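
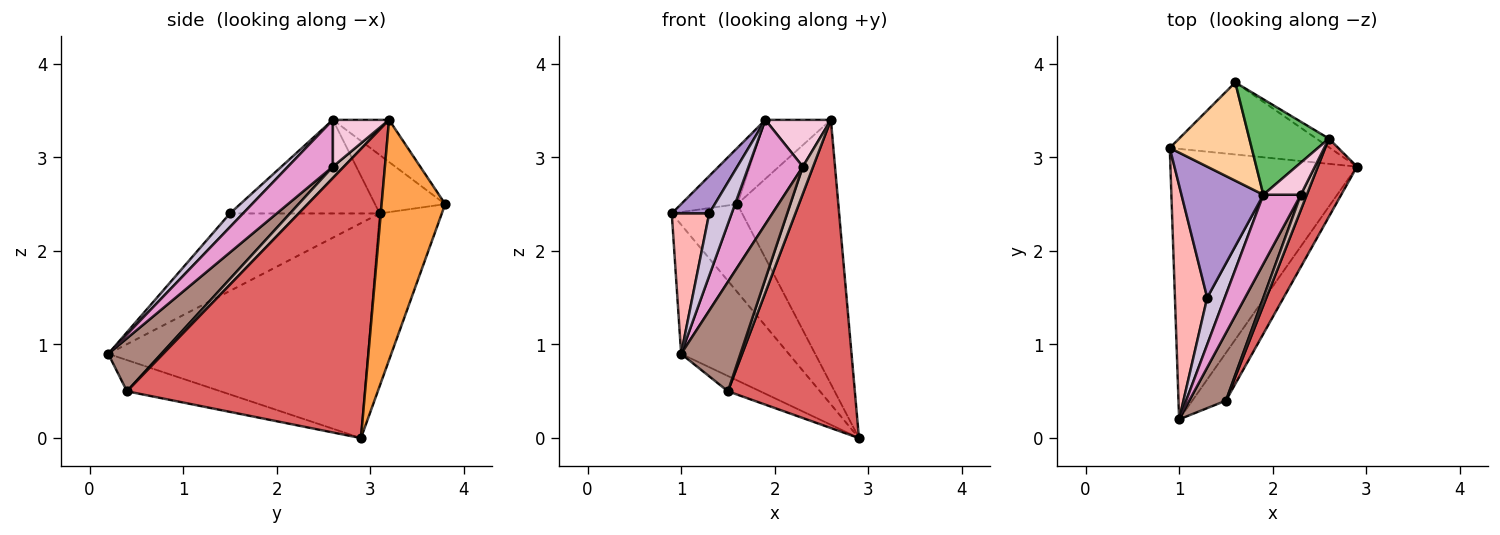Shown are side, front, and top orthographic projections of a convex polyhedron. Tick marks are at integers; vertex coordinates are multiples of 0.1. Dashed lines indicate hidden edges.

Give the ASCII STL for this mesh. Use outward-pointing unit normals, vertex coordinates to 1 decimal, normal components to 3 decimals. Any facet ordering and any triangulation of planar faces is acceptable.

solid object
 facet normal -0.721 0.299 -0.626
  outer loop
   vertex 1.0 0.2 0.9
   vertex 0.9 3.1 2.4
   vertex 2.9 2.9 0.0
  endloop
 endfacet
 facet normal -0.564 0.639 -0.523
  outer loop
   vertex 1.6 3.8 2.5
   vertex 2.9 2.9 0.0
   vertex 0.9 3.1 2.4
  endloop
 endfacet
 facet normal 0.532 0.846 -0.028
  outer loop
   vertex 1.6 3.8 2.5
   vertex 2.6 3.2 3.4
   vertex 2.9 2.9 0.0
  endloop
 endfacet
 facet normal -0.527 0.422 0.738
  outer loop
   vertex 1.9 2.6 3.4
   vertex 1.6 3.8 2.5
   vertex 0.9 3.1 2.4
  endloop
 endfacet
 facet normal -0.411 0.479 0.776
  outer loop
   vertex 1.9 2.6 3.4
   vertex 2.6 3.2 3.4
   vertex 1.6 3.8 2.5
  endloop
 endfacet
 facet normal -0.662 0.228 -0.714
  outer loop
   vertex 1.5 0.4 0.5
   vertex 1.0 0.2 0.9
   vertex 2.9 2.9 0.0
  endloop
 endfacet
 facet normal 0.876 -0.467 0.119
  outer loop
   vertex 1.5 0.4 0.5
   vertex 2.9 2.9 0.0
   vertex 2.6 3.2 3.4
  endloop
 endfacet
 facet normal -0.899 -0.225 0.375
  outer loop
   vertex 1.3 1.5 2.4
   vertex 0.9 3.1 2.4
   vertex 1.0 0.2 0.9
  endloop
 endfacet
 facet normal -0.740 -0.185 0.647
  outer loop
   vertex 1.3 1.5 2.4
   vertex 1.9 2.6 3.4
   vertex 0.9 3.1 2.4
  endloop
 endfacet
 facet normal 0.423 -0.725 0.544
  outer loop
   vertex 1.3 1.5 2.4
   vertex 1.0 0.2 0.9
   vertex 1.9 2.6 3.4
  endloop
 endfacet
 facet normal 0.606 -0.677 0.419
  outer loop
   vertex 2.3 2.6 2.9
   vertex 1.0 0.2 0.9
   vertex 1.5 0.4 0.5
  endloop
 endfacet
 facet normal 0.679 -0.639 0.360
  outer loop
   vertex 2.3 2.6 2.9
   vertex 1.5 0.4 0.5
   vertex 2.6 3.2 3.4
  endloop
 endfacet
 facet normal 0.568 -0.686 0.454
  outer loop
   vertex 2.3 2.6 2.9
   vertex 1.9 2.6 3.4
   vertex 1.0 0.2 0.9
  endloop
 endfacet
 facet normal 0.577 -0.673 0.462
  outer loop
   vertex 2.3 2.6 2.9
   vertex 2.6 3.2 3.4
   vertex 1.9 2.6 3.4
  endloop
 endfacet
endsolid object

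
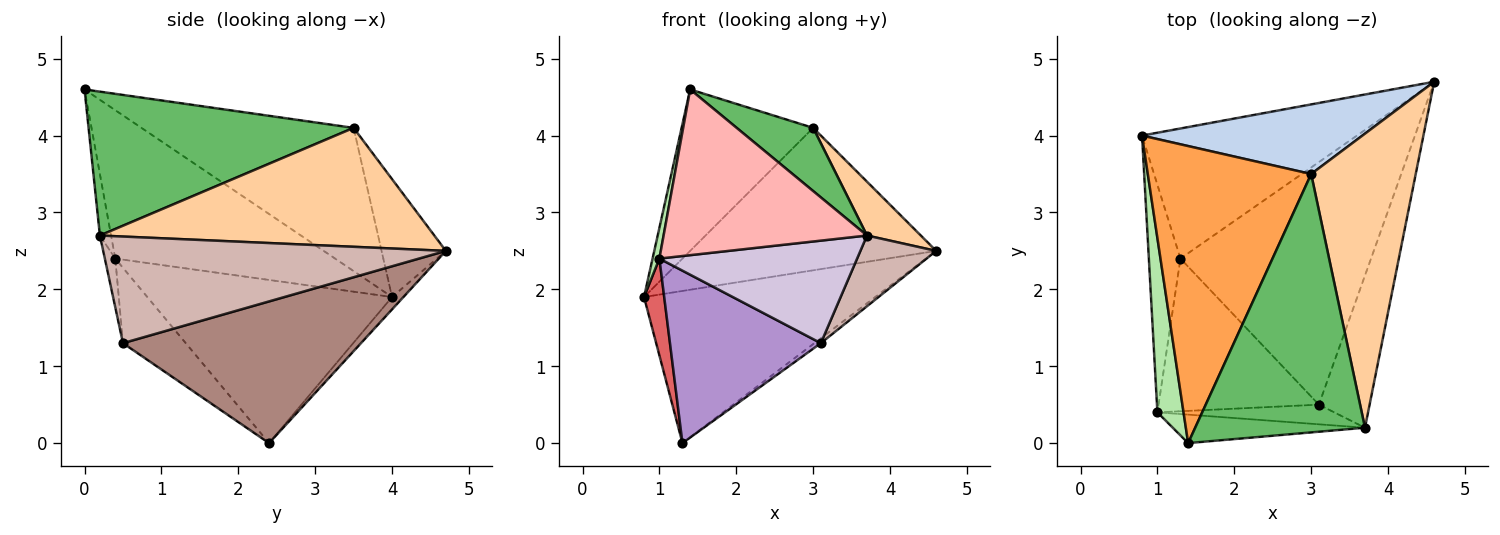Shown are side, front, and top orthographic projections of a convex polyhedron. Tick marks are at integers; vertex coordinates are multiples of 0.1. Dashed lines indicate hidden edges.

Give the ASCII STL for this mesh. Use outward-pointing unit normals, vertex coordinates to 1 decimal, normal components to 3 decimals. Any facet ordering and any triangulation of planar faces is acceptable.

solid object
 facet normal -0.037 0.760 -0.649
  outer loop
   vertex 1.3 2.4 0.0
   vertex 0.8 4.0 1.9
   vertex 4.6 4.7 2.5
  endloop
 endfacet
 facet normal -0.229 0.875 0.427
  outer loop
   vertex 3.0 3.5 4.1
   vertex 4.6 4.7 2.5
   vertex 0.8 4.0 1.9
  endloop
 endfacet
 facet normal -0.610 0.378 0.696
  outer loop
   vertex 3.0 3.5 4.1
   vertex 0.8 4.0 1.9
   vertex 1.4 0.0 4.6
  endloop
 endfacet
 facet normal 0.746 -0.120 0.656
  outer loop
   vertex 3.0 3.5 4.1
   vertex 3.7 0.2 2.7
   vertex 4.6 4.7 2.5
  endloop
 endfacet
 facet normal 0.636 -0.183 0.750
  outer loop
   vertex 3.0 3.5 4.1
   vertex 1.4 0.0 4.6
   vertex 3.7 0.2 2.7
  endloop
 endfacet
 facet normal -0.984 -0.031 0.173
  outer loop
   vertex 1.0 0.4 2.4
   vertex 1.4 0.0 4.6
   vertex 0.8 4.0 1.9
  endloop
 endfacet
 facet normal -0.979 -0.081 -0.190
  outer loop
   vertex 1.0 0.4 2.4
   vertex 0.8 4.0 1.9
   vertex 1.3 2.4 0.0
  endloop
 endfacet
 facet normal -0.054 -0.984 -0.169
  outer loop
   vertex 1.0 0.4 2.4
   vertex 3.7 0.2 2.7
   vertex 1.4 0.0 4.6
  endloop
 endfacet
 facet normal -0.297 -0.715 -0.633
  outer loop
   vertex 3.1 0.5 1.3
   vertex 1.0 0.4 2.4
   vertex 1.3 2.4 0.0
  endloop
 endfacet
 facet normal -0.052 -0.981 -0.188
  outer loop
   vertex 3.1 0.5 1.3
   vertex 3.7 0.2 2.7
   vertex 1.0 0.4 2.4
  endloop
 endfacet
 facet normal 0.597 0.016 -0.802
  outer loop
   vertex 3.1 0.5 1.3
   vertex 1.3 2.4 0.0
   vertex 4.6 4.7 2.5
  endloop
 endfacet
 facet normal 0.885 -0.196 -0.421
  outer loop
   vertex 3.1 0.5 1.3
   vertex 4.6 4.7 2.5
   vertex 3.7 0.2 2.7
  endloop
 endfacet
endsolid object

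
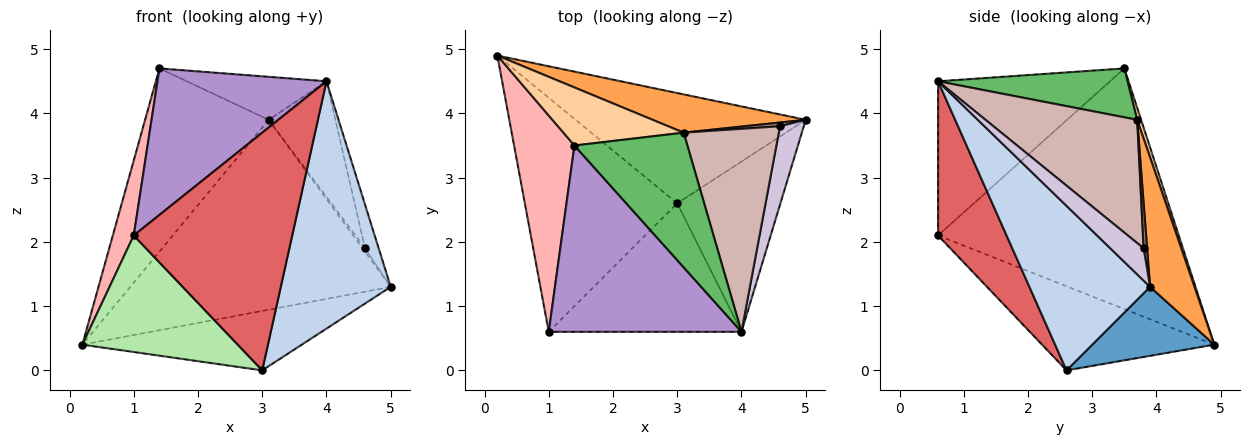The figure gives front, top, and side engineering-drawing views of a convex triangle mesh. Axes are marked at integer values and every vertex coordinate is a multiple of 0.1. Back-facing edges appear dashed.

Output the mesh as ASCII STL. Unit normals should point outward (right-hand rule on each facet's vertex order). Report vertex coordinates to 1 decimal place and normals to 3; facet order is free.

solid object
 facet normal 0.255 0.459 -0.851
  outer loop
   vertex 3.0 2.6 0.0
   vertex 0.2 4.9 0.4
   vertex 5.0 3.9 1.3
  endloop
 endfacet
 facet normal 0.671 -0.611 -0.421
  outer loop
   vertex 3.0 2.6 0.0
   vertex 5.0 3.9 1.3
   vertex 4.0 0.6 4.5
  endloop
 endfacet
 facet normal 0.165 0.967 0.195
  outer loop
   vertex 3.1 3.7 3.9
   vertex 5.0 3.9 1.3
   vertex 0.2 4.9 0.4
  endloop
 endfacet
 facet normal 0.030 0.953 0.302
  outer loop
   vertex 3.1 3.7 3.9
   vertex 0.2 4.9 0.4
   vertex 1.4 3.5 4.7
  endloop
 endfacet
 facet normal 0.381 0.281 0.881
  outer loop
   vertex 3.1 3.7 3.9
   vertex 1.4 3.5 4.7
   vertex 4.0 0.6 4.5
  endloop
 endfacet
 facet normal -0.443 -0.400 -0.803
  outer loop
   vertex 1.0 0.6 2.1
   vertex 0.2 4.9 0.4
   vertex 3.0 2.6 0.0
  endloop
 endfacet
 facet normal 0.356 -0.822 -0.444
  outer loop
   vertex 1.0 0.6 2.1
   vertex 3.0 2.6 0.0
   vertex 4.0 0.6 4.5
  endloop
 endfacet
 facet normal -0.967 -0.084 0.242
  outer loop
   vertex 1.0 0.6 2.1
   vertex 1.4 3.5 4.7
   vertex 0.2 4.9 0.4
  endloop
 endfacet
 facet normal -0.532 -0.523 0.665
  outer loop
   vertex 1.0 0.6 2.1
   vertex 4.0 0.6 4.5
   vertex 1.4 3.5 4.7
  endloop
 endfacet
 facet normal 0.765 0.313 0.562
  outer loop
   vertex 4.6 3.8 1.9
   vertex 4.0 0.6 4.5
   vertex 5.0 3.9 1.3
  endloop
 endfacet
 facet normal 0.686 0.490 0.539
  outer loop
   vertex 4.6 3.8 1.9
   vertex 5.0 3.9 1.3
   vertex 3.1 3.7 3.9
  endloop
 endfacet
 facet normal 0.748 0.329 0.577
  outer loop
   vertex 4.6 3.8 1.9
   vertex 3.1 3.7 3.9
   vertex 4.0 0.6 4.5
  endloop
 endfacet
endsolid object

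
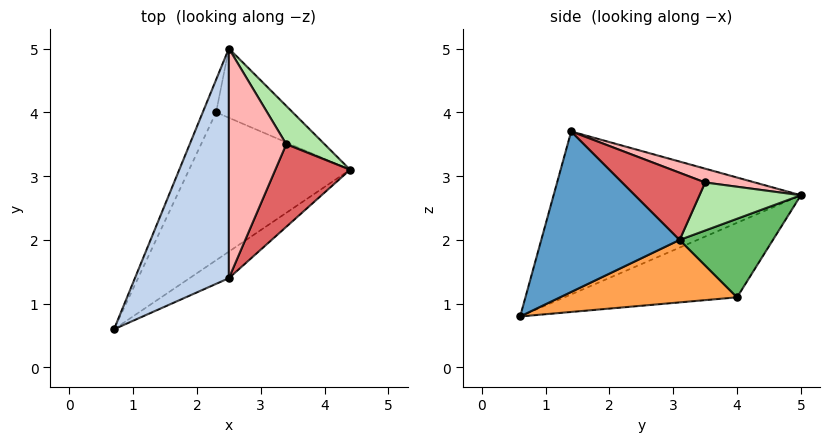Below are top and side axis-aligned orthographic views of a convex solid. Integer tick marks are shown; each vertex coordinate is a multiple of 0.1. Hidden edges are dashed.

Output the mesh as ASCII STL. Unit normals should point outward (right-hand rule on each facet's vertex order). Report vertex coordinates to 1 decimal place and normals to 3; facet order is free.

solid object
 facet normal 0.586 -0.798 -0.143
  outer loop
   vertex 2.5 1.4 3.7
   vertex 0.7 0.6 0.8
   vertex 4.4 3.1 2.0
  endloop
 endfacet
 facet normal -0.858 0.137 0.495
  outer loop
   vertex 2.5 1.4 3.7
   vertex 2.5 5.0 2.7
   vertex 0.7 0.6 0.8
  endloop
 endfacet
 facet normal 0.360 -0.088 -0.929
  outer loop
   vertex 2.3 4.0 1.1
   vertex 4.4 3.1 2.0
   vertex 0.7 0.6 0.8
  endloop
 endfacet
 facet normal -0.888 0.432 -0.159
  outer loop
   vertex 2.3 4.0 1.1
   vertex 0.7 0.6 0.8
   vertex 2.5 5.0 2.7
  endloop
 endfacet
 facet normal 0.513 0.697 -0.500
  outer loop
   vertex 2.3 4.0 1.1
   vertex 2.5 5.0 2.7
   vertex 4.4 3.1 2.0
  endloop
 endfacet
 facet normal 0.684 0.483 0.546
  outer loop
   vertex 3.4 3.5 2.9
   vertex 4.4 3.1 2.0
   vertex 2.5 5.0 2.7
  endloop
 endfacet
 facet normal 0.668 -0.003 0.744
  outer loop
   vertex 3.4 3.5 2.9
   vertex 2.5 1.4 3.7
   vertex 4.4 3.1 2.0
  endloop
 endfacet
 facet normal 0.226 0.261 0.939
  outer loop
   vertex 3.4 3.5 2.9
   vertex 2.5 5.0 2.7
   vertex 2.5 1.4 3.7
  endloop
 endfacet
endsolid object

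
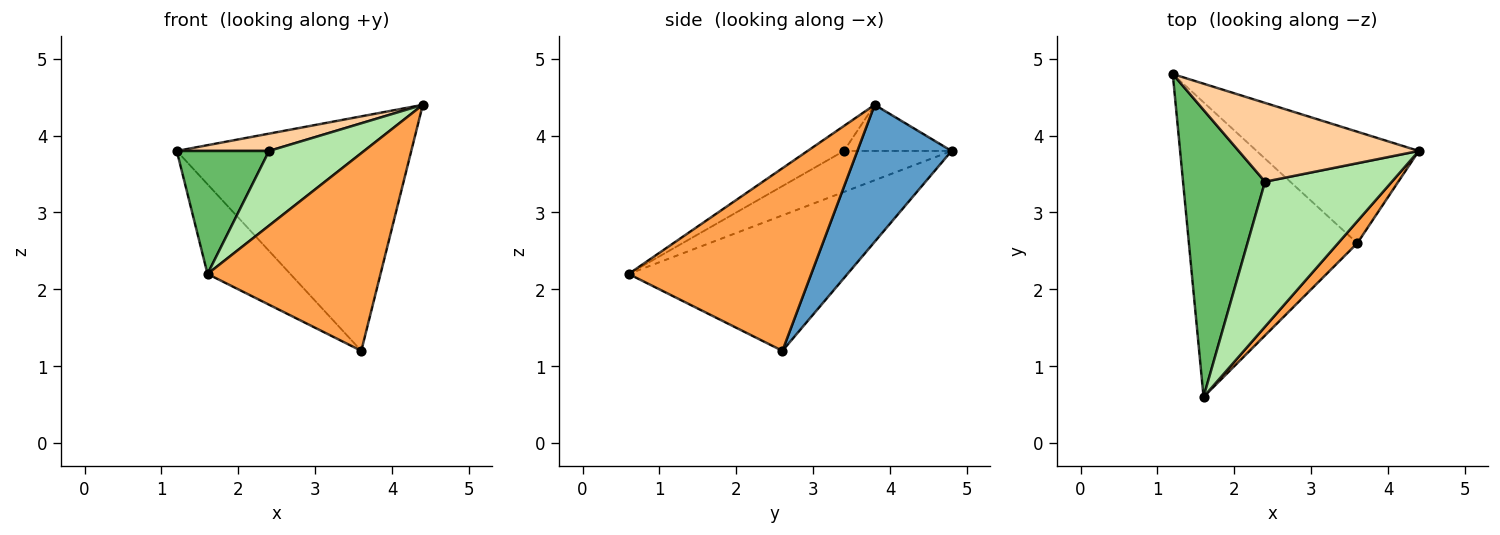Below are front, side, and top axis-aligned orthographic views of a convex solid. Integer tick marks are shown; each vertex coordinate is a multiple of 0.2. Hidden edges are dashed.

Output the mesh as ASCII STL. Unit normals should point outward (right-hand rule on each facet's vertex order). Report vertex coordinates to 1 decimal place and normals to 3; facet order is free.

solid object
 facet normal 0.341 0.849 -0.404
  outer loop
   vertex 3.6 2.6 1.2
   vertex 1.2 4.8 3.8
   vertex 4.4 3.8 4.4
  endloop
 endfacet
 facet normal -0.610 0.231 -0.758
  outer loop
   vertex 3.6 2.6 1.2
   vertex 1.6 0.6 2.2
   vertex 1.2 4.8 3.8
  endloop
 endfacet
 facet normal 0.724 -0.686 0.076
  outer loop
   vertex 3.6 2.6 1.2
   vertex 4.4 3.8 4.4
   vertex 1.6 0.6 2.2
  endloop
 endfacet
 facet normal -0.243 -0.208 0.948
  outer loop
   vertex 2.4 3.4 3.8
   vertex 4.4 3.8 4.4
   vertex 1.2 4.8 3.8
  endloop
 endfacet
 facet normal -0.418 -0.358 0.835
  outer loop
   vertex 2.4 3.4 3.8
   vertex 1.2 4.8 3.8
   vertex 1.6 0.6 2.2
  endloop
 endfacet
 facet normal -0.172 -0.451 0.876
  outer loop
   vertex 2.4 3.4 3.8
   vertex 1.6 0.6 2.2
   vertex 4.4 3.8 4.4
  endloop
 endfacet
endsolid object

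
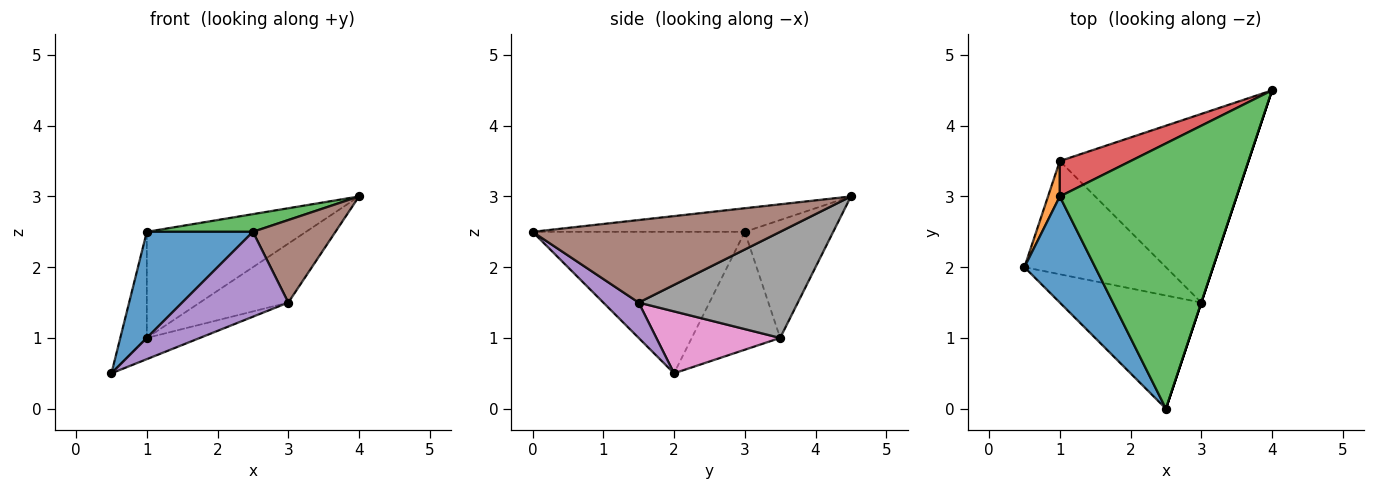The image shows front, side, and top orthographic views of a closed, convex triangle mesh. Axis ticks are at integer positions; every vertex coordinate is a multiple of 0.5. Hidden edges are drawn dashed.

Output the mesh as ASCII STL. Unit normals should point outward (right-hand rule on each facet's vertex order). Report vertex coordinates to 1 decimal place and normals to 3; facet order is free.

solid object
 facet normal -0.816 -0.408 0.408
  outer loop
   vertex 1.0 3.0 2.5
   vertex 0.5 2.0 0.5
   vertex 2.5 0.0 2.5
  endloop
 endfacet
 facet normal -0.953 0.286 0.095
  outer loop
   vertex 1.0 3.0 2.5
   vertex 1.0 3.5 1.0
   vertex 0.5 2.0 0.5
  endloop
 endfacet
 facet normal -0.132 -0.066 0.989
  outer loop
   vertex 1.0 3.0 2.5
   vertex 2.5 0.0 2.5
   vertex 4.0 4.5 3.0
  endloop
 endfacet
 facet normal -0.466 0.839 0.280
  outer loop
   vertex 1.0 3.0 2.5
   vertex 4.0 4.5 3.0
   vertex 1.0 3.5 1.0
  endloop
 endfacet
 facet normal 0.196 -0.588 -0.784
  outer loop
   vertex 3.0 1.5 1.5
   vertex 2.5 0.0 2.5
   vertex 0.5 2.0 0.5
  endloop
 endfacet
 facet normal 0.949 -0.316 0.000
  outer loop
   vertex 3.0 1.5 1.5
   vertex 4.0 4.5 3.0
   vertex 2.5 0.0 2.5
  endloop
 endfacet
 facet normal 0.395 0.169 -0.903
  outer loop
   vertex 3.0 1.5 1.5
   vertex 0.5 2.0 0.5
   vertex 1.0 3.5 1.0
  endloop
 endfacet
 facet normal 0.473 0.263 -0.841
  outer loop
   vertex 3.0 1.5 1.5
   vertex 1.0 3.5 1.0
   vertex 4.0 4.5 3.0
  endloop
 endfacet
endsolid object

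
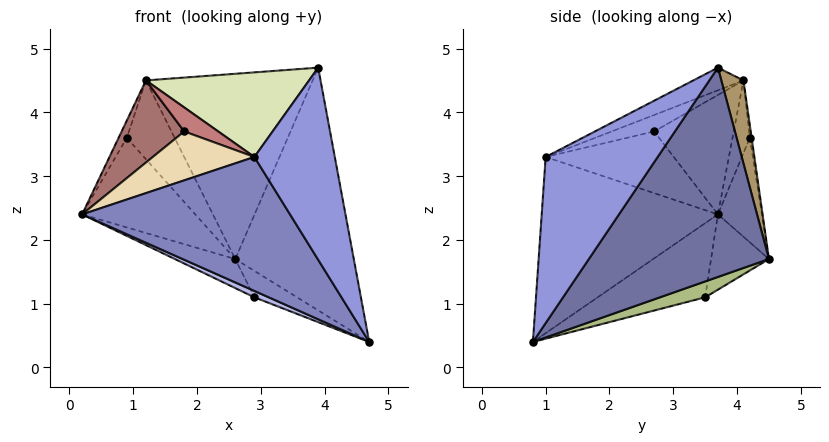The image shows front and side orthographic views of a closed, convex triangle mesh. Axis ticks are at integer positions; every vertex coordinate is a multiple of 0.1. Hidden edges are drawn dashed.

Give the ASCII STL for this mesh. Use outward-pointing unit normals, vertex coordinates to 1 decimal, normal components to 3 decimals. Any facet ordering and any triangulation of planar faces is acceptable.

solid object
 facet normal 0.817 0.537 -0.211
  outer loop
   vertex 2.6 4.5 1.7
   vertex 3.9 3.7 4.7
   vertex 4.7 0.8 0.4
  endloop
 endfacet
 facet normal -0.611 -0.720 -0.329
  outer loop
   vertex 2.9 1.0 3.3
   vertex 0.2 3.7 2.4
   vertex 4.7 0.8 0.4
  endloop
 endfacet
 facet normal 0.713 -0.512 0.478
  outer loop
   vertex 2.9 1.0 3.3
   vertex 4.7 0.8 0.4
   vertex 3.9 3.7 4.7
  endloop
 endfacet
 facet normal -0.437 -0.058 -0.898
  outer loop
   vertex 2.9 3.5 1.1
   vertex 4.7 0.8 0.4
   vertex 0.2 3.7 2.4
  endloop
 endfacet
 facet normal -0.376 0.391 -0.840
  outer loop
   vertex 2.9 3.5 1.1
   vertex 0.2 3.7 2.4
   vertex 2.6 4.5 1.7
  endloop
 endfacet
 facet normal 0.572 0.541 -0.616
  outer loop
   vertex 2.9 3.5 1.1
   vertex 2.6 4.5 1.7
   vertex 4.7 0.8 0.4
  endloop
 endfacet
 facet normal -0.357 0.918 -0.174
  outer loop
   vertex 0.9 4.2 3.6
   vertex 2.6 4.5 1.7
   vertex 0.2 3.7 2.4
  endloop
 endfacet
 facet normal -0.129 -0.419 0.899
  outer loop
   vertex 1.2 4.1 4.5
   vertex 2.9 1.0 3.3
   vertex 3.9 3.7 4.7
  endloop
 endfacet
 facet normal 0.129 0.971 0.203
  outer loop
   vertex 1.2 4.1 4.5
   vertex 3.9 3.7 4.7
   vertex 2.6 4.5 1.7
  endloop
 endfacet
 facet normal -0.038 0.992 0.123
  outer loop
   vertex 1.2 4.1 4.5
   vertex 2.6 4.5 1.7
   vertex 0.9 4.2 3.6
  endloop
 endfacet
 facet normal -0.853 0.404 0.329
  outer loop
   vertex 1.2 4.1 4.5
   vertex 0.9 4.2 3.6
   vertex 0.2 3.7 2.4
  endloop
 endfacet
 facet normal -0.705 -0.559 0.437
  outer loop
   vertex 1.8 2.7 3.7
   vertex 0.2 3.7 2.4
   vertex 2.9 1.0 3.3
  endloop
 endfacet
 facet normal -0.705 -0.555 0.442
  outer loop
   vertex 1.8 2.7 3.7
   vertex 1.2 4.1 4.5
   vertex 0.2 3.7 2.4
  endloop
 endfacet
 facet normal -0.696 -0.557 0.453
  outer loop
   vertex 1.8 2.7 3.7
   vertex 2.9 1.0 3.3
   vertex 1.2 4.1 4.5
  endloop
 endfacet
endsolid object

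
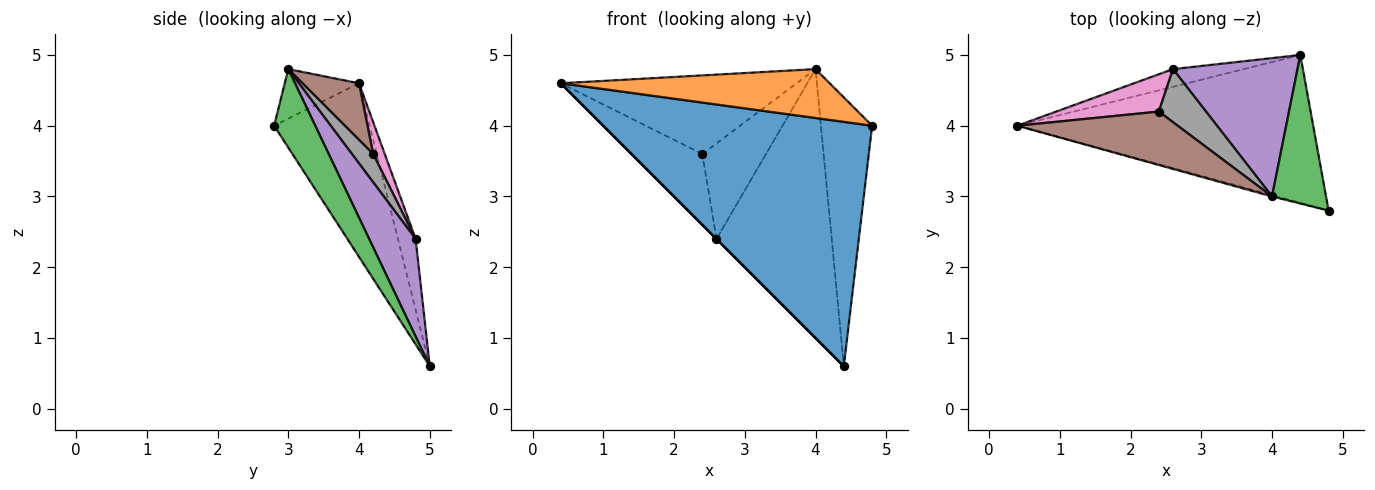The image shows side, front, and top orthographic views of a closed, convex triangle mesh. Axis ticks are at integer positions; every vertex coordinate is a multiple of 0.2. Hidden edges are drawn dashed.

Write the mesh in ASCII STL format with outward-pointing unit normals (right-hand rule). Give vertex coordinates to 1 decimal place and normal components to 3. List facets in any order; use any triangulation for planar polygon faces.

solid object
 facet normal -0.291 -0.819 -0.495
  outer loop
   vertex 4.4 5.0 0.6
   vertex 4.8 2.8 4.0
   vertex 0.4 4.0 4.6
  endloop
 endfacet
 facet normal -0.266 -0.964 -0.025
  outer loop
   vertex 4.0 3.0 4.8
   vertex 0.4 4.0 4.6
   vertex 4.8 2.8 4.0
  endloop
 endfacet
 facet normal 0.575 0.716 0.396
  outer loop
   vertex 4.0 3.0 4.8
   vertex 4.8 2.8 4.0
   vertex 4.4 5.0 0.6
  endloop
 endfacet
 facet normal -0.707 0.000 -0.707
  outer loop
   vertex 2.6 4.8 2.4
   vertex 4.4 5.0 0.6
   vertex 0.4 4.0 4.6
  endloop
 endfacet
 facet normal 0.338 0.837 0.431
  outer loop
   vertex 2.6 4.8 2.4
   vertex 4.0 3.0 4.8
   vertex 4.4 5.0 0.6
  endloop
 endfacet
 facet normal 0.195 0.811 0.552
  outer loop
   vertex 2.4 4.2 3.6
   vertex 0.4 4.0 4.6
   vertex 4.0 3.0 4.8
  endloop
 endfacet
 facet normal 0.143 0.875 0.462
  outer loop
   vertex 2.4 4.2 3.6
   vertex 2.6 4.8 2.4
   vertex 0.4 4.0 4.6
  endloop
 endfacet
 facet normal 0.280 0.839 0.466
  outer loop
   vertex 2.4 4.2 3.6
   vertex 4.0 3.0 4.8
   vertex 2.6 4.8 2.4
  endloop
 endfacet
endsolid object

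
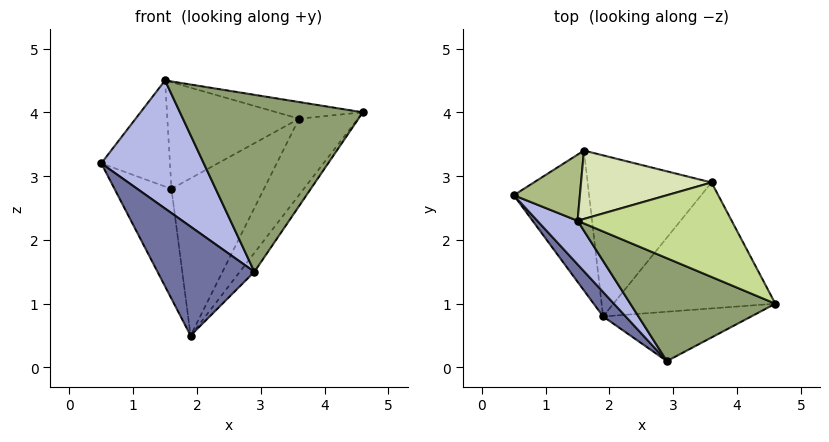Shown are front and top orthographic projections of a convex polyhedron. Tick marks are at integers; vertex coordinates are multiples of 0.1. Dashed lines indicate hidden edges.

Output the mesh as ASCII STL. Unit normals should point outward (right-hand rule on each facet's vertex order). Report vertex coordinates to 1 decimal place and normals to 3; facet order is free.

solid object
 facet normal -0.670 -0.725 0.163
  outer loop
   vertex 1.9 0.8 0.5
   vertex 2.9 0.1 1.5
   vertex 0.5 2.7 3.2
  endloop
 endfacet
 facet normal -0.562 0.511 -0.651
  outer loop
   vertex 1.9 0.8 0.5
   vertex 0.5 2.7 3.2
   vertex 1.6 3.4 2.8
  endloop
 endfacet
 facet normal 0.764 0.231 -0.603
  outer loop
   vertex 1.9 0.8 0.5
   vertex 4.6 1.0 4.0
   vertex 2.9 0.1 1.5
  endloop
 endfacet
 facet normal -0.623 -0.740 0.252
  outer loop
   vertex 1.5 2.3 4.5
   vertex 0.5 2.7 3.2
   vertex 2.9 0.1 1.5
  endloop
 endfacet
 facet normal -0.271 -0.832 0.484
  outer loop
   vertex 1.5 2.3 4.5
   vertex 2.9 0.1 1.5
   vertex 4.6 1.0 4.0
  endloop
 endfacet
 facet normal -0.329 0.802 0.499
  outer loop
   vertex 1.5 2.3 4.5
   vertex 1.6 3.4 2.8
   vertex 0.5 2.7 3.2
  endloop
 endfacet
 facet normal 0.226 0.169 0.959
  outer loop
   vertex 3.6 2.9 3.9
   vertex 1.5 2.3 4.5
   vertex 4.6 1.0 4.0
  endloop
 endfacet
 facet normal -0.086 0.839 0.538
  outer loop
   vertex 3.6 2.9 3.9
   vertex 1.6 3.4 2.8
   vertex 1.5 2.3 4.5
  endloop
 endfacet
 facet normal 0.731 0.354 -0.584
  outer loop
   vertex 3.6 2.9 3.9
   vertex 4.6 1.0 4.0
   vertex 1.9 0.8 0.5
  endloop
 endfacet
 facet normal 0.494 0.607 -0.622
  outer loop
   vertex 3.6 2.9 3.9
   vertex 1.9 0.8 0.5
   vertex 1.6 3.4 2.8
  endloop
 endfacet
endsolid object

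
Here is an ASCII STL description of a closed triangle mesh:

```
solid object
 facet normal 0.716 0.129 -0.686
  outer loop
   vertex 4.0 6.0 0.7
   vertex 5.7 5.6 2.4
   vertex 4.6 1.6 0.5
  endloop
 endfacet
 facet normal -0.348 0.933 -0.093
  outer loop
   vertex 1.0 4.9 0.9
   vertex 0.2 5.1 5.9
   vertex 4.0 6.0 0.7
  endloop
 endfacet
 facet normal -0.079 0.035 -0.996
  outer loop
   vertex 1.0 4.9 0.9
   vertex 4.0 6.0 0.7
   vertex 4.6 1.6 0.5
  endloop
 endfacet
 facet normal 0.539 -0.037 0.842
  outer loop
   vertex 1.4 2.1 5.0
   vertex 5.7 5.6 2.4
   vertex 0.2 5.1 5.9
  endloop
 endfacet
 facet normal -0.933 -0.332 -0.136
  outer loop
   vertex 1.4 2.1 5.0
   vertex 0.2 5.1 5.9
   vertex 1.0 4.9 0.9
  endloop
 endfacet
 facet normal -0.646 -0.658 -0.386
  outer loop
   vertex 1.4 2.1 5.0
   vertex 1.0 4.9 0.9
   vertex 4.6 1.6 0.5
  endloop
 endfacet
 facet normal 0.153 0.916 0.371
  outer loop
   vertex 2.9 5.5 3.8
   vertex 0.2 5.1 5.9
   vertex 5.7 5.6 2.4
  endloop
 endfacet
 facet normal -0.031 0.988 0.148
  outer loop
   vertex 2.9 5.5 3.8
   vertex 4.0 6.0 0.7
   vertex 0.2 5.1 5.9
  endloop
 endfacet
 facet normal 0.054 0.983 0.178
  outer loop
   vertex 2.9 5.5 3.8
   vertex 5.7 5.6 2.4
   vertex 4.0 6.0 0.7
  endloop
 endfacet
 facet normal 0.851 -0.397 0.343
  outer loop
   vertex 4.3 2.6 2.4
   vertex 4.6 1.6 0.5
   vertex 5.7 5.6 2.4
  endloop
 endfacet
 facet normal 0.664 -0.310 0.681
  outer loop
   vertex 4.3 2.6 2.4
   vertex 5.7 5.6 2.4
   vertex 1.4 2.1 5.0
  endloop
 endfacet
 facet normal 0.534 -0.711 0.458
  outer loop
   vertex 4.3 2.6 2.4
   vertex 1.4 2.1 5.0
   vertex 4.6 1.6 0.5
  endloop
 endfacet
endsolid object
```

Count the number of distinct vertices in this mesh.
8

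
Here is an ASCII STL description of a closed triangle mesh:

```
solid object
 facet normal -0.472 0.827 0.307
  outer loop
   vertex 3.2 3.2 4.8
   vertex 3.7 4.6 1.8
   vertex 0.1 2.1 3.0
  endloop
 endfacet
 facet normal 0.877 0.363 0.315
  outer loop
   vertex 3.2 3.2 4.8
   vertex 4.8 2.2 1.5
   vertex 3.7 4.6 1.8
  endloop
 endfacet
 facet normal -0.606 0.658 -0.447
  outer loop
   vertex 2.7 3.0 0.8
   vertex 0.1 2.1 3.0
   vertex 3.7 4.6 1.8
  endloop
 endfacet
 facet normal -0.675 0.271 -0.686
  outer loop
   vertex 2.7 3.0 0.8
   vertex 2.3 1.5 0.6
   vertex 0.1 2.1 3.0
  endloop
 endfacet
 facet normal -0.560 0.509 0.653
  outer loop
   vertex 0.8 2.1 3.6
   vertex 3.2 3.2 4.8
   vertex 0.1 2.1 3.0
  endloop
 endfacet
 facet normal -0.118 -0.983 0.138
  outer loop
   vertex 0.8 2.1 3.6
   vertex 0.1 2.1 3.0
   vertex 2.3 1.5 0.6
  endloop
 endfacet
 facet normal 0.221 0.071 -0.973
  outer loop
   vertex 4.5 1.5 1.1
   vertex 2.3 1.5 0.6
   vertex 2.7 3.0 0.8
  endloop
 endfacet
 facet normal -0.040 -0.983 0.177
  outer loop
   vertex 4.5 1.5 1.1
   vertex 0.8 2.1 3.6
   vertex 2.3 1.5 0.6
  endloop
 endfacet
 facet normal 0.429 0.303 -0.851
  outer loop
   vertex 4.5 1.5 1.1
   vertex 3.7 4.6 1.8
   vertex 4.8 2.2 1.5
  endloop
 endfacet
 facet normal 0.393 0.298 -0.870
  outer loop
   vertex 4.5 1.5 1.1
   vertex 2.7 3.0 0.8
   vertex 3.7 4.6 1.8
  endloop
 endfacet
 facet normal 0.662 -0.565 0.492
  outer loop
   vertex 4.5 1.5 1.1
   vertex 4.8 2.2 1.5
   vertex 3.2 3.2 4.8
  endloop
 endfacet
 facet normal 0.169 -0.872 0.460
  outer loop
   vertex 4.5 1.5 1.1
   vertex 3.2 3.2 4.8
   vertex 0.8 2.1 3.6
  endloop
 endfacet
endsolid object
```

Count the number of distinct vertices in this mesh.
8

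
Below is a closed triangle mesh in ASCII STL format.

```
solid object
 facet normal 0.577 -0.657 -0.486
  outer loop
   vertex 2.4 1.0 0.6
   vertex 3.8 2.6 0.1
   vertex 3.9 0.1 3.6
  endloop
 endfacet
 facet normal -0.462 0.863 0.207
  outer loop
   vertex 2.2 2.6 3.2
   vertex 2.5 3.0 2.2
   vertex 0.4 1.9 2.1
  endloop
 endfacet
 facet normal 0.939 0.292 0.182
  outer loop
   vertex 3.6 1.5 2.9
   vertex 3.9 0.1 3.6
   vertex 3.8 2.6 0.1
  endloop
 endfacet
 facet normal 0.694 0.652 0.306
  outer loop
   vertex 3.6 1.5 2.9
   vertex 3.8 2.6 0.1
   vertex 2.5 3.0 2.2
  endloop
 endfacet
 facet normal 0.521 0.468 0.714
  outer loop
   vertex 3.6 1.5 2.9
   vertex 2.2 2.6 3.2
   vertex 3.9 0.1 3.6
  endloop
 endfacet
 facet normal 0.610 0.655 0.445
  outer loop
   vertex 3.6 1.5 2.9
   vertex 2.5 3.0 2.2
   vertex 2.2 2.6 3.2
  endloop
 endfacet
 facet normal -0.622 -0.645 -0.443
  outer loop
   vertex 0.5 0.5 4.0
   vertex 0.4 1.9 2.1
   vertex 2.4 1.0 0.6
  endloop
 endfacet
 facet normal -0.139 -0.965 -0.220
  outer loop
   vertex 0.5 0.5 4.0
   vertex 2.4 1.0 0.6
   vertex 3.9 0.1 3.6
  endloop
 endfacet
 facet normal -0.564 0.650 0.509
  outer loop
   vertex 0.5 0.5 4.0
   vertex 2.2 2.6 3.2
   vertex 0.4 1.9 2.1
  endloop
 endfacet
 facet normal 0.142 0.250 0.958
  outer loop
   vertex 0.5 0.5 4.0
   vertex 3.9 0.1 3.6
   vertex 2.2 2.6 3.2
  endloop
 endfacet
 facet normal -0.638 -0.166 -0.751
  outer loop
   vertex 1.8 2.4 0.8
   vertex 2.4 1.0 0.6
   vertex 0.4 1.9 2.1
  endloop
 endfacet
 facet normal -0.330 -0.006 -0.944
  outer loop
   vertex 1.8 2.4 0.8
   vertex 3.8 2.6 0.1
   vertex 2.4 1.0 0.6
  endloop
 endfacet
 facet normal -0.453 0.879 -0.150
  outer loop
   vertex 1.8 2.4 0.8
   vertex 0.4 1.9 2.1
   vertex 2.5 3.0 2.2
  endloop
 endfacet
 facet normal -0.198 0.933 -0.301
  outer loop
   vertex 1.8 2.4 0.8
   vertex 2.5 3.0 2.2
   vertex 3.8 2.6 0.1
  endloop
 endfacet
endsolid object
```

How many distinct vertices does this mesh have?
9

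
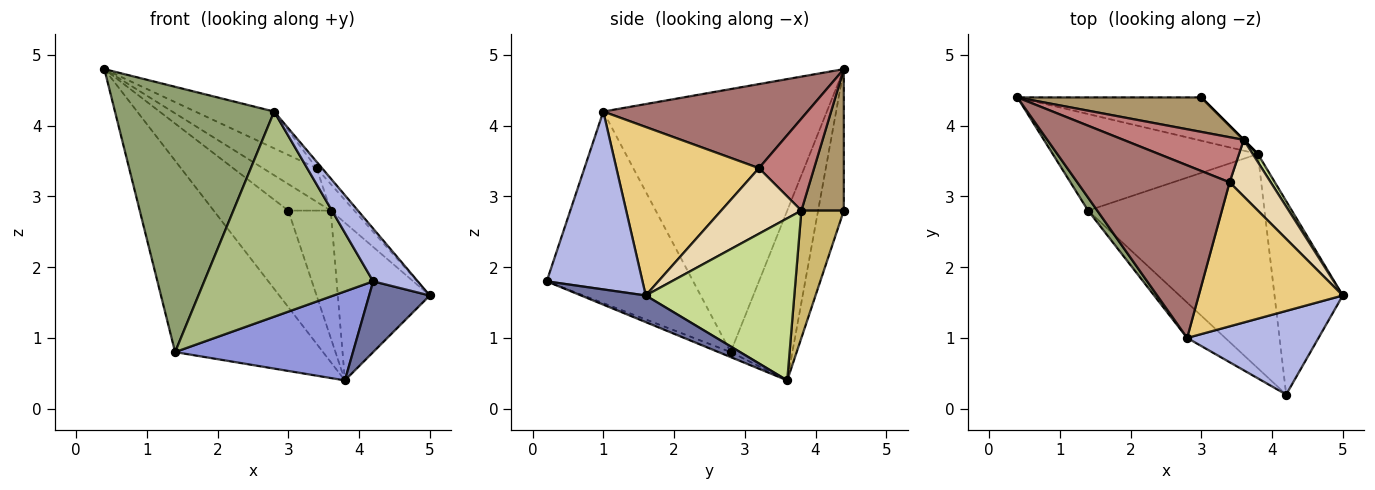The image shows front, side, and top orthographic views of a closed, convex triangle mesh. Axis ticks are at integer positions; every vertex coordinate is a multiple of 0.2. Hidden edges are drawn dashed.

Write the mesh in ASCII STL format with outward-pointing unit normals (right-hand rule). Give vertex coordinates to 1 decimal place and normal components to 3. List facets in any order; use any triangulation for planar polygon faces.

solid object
 facet normal 0.344 -0.323 -0.882
  outer loop
   vertex 3.8 3.6 0.4
   vertex 5.0 1.6 1.6
   vertex 4.2 0.2 1.8
  endloop
 endfacet
 facet normal -0.349 0.837 -0.422
  outer loop
   vertex 1.4 2.8 0.8
   vertex 0.4 4.4 4.8
   vertex 3.8 3.6 0.4
  endloop
 endfacet
 facet normal -0.026 -0.383 -0.923
  outer loop
   vertex 1.4 2.8 0.8
   vertex 3.8 3.6 0.4
   vertex 4.2 0.2 1.8
  endloop
 endfacet
 facet normal 0.753 -0.351 0.556
  outer loop
   vertex 2.8 1.0 4.2
   vertex 4.2 0.2 1.8
   vertex 5.0 1.6 1.6
  endloop
 endfacet
 facet normal -0.814 -0.580 0.028
  outer loop
   vertex 2.8 1.0 4.2
   vertex 0.4 4.4 4.8
   vertex 1.4 2.8 0.8
  endloop
 endfacet
 facet normal -0.650 -0.749 -0.129
  outer loop
   vertex 2.8 1.0 4.2
   vertex 1.4 2.8 0.8
   vertex 4.2 0.2 1.8
  endloop
 endfacet
 facet normal 0.850 0.526 0.027
  outer loop
   vertex 3.6 3.8 2.8
   vertex 5.0 1.6 1.6
   vertex 3.8 3.6 0.4
  endloop
 endfacet
 facet normal -0.300 0.870 -0.390
  outer loop
   vertex 3.0 4.4 2.8
   vertex 3.8 3.6 0.4
   vertex 0.4 4.4 4.8
  endloop
 endfacet
 facet normal 0.521 0.521 0.677
  outer loop
   vertex 3.0 4.4 2.8
   vertex 0.4 4.4 4.8
   vertex 3.6 3.8 2.8
  endloop
 endfacet
 facet normal 0.707 0.707 0.000
  outer loop
   vertex 3.0 4.4 2.8
   vertex 3.6 3.8 2.8
   vertex 3.8 3.6 0.4
  endloop
 endfacet
 facet normal 0.760 0.029 0.650
  outer loop
   vertex 3.4 3.2 3.4
   vertex 2.8 1.0 4.2
   vertex 5.0 1.6 1.6
  endloop
 endfacet
 facet normal 0.822 0.242 0.516
  outer loop
   vertex 3.4 3.2 3.4
   vertex 5.0 1.6 1.6
   vertex 3.6 3.8 2.8
  endloop
 endfacet
 facet normal 0.475 0.183 0.861
  outer loop
   vertex 3.4 3.2 3.4
   vertex 0.4 4.4 4.8
   vertex 2.8 1.0 4.2
  endloop
 endfacet
 facet normal 0.523 0.509 0.684
  outer loop
   vertex 3.4 3.2 3.4
   vertex 3.6 3.8 2.8
   vertex 0.4 4.4 4.8
  endloop
 endfacet
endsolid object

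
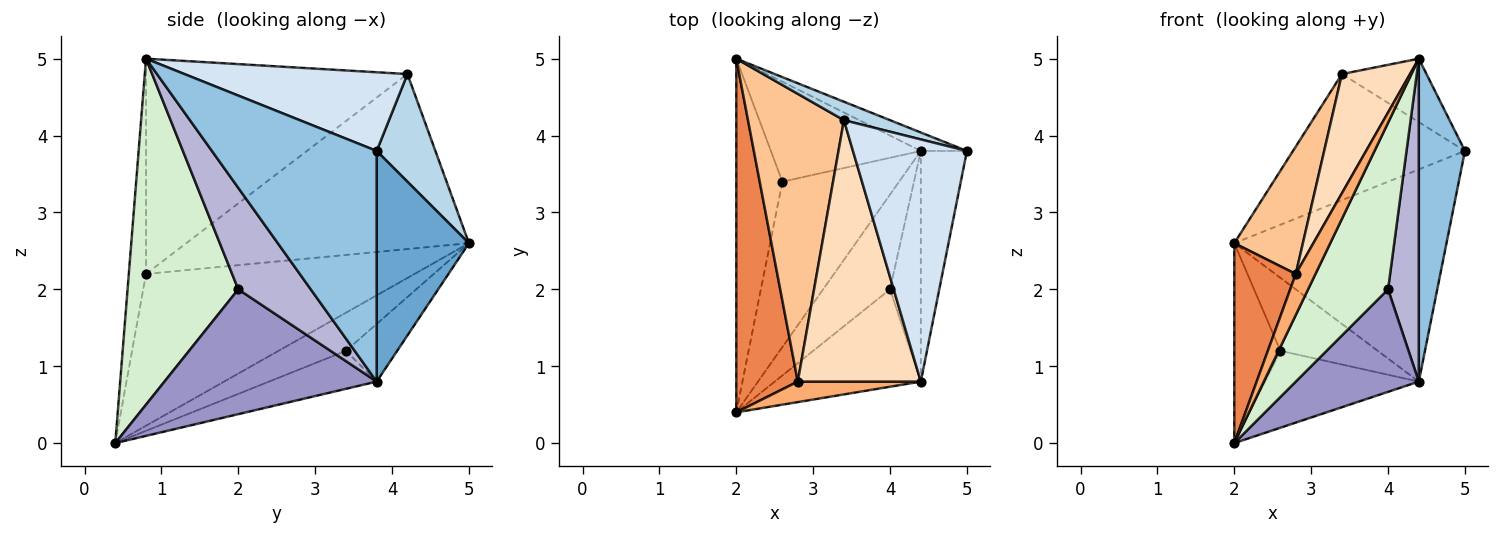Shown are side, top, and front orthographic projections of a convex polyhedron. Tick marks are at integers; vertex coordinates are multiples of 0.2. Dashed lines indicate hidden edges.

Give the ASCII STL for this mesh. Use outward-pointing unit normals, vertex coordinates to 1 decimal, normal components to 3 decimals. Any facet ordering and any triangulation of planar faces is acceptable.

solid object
 facet normal 0.397 0.914 -0.079
  outer loop
   vertex 4.4 3.8 0.8
   vertex 2.0 5.0 2.6
   vertex 5.0 3.8 3.8
  endloop
 endfacet
 facet normal 0.946 -0.265 -0.189
  outer loop
   vertex 4.4 3.8 0.8
   vertex 5.0 3.8 3.8
   vertex 4.4 0.8 5.0
  endloop
 endfacet
 facet normal 0.320 0.937 0.137
  outer loop
   vertex 3.4 4.2 4.8
   vertex 5.0 3.8 3.8
   vertex 2.0 5.0 2.6
  endloop
 endfacet
 facet normal 0.555 0.211 0.804
  outer loop
   vertex 3.4 4.2 4.8
   vertex 4.4 0.8 5.0
   vertex 5.0 3.8 3.8
  endloop
 endfacet
 facet normal -0.907 -0.208 0.367
  outer loop
   vertex 2.8 0.8 2.2
   vertex 2.0 5.0 2.6
   vertex 2.0 0.4 0.0
  endloop
 endfacet
 facet normal -0.616 -0.704 0.352
  outer loop
   vertex 2.8 0.8 2.2
   vertex 2.0 0.4 0.0
   vertex 4.4 0.8 5.0
  endloop
 endfacet
 facet normal -0.858 -0.208 0.470
  outer loop
   vertex 2.8 0.8 2.2
   vertex 3.4 4.2 4.8
   vertex 2.0 5.0 2.6
  endloop
 endfacet
 facet normal -0.847 -0.221 0.484
  outer loop
   vertex 2.8 0.8 2.2
   vertex 4.4 0.8 5.0
   vertex 3.4 4.2 4.8
  endloop
 endfacet
 facet normal -0.584 0.399 -0.707
  outer loop
   vertex 2.6 3.4 1.2
   vertex 2.0 0.4 0.0
   vertex 2.0 5.0 2.6
  endloop
 endfacet
 facet normal -0.297 0.563 -0.771
  outer loop
   vertex 2.6 3.4 1.2
   vertex 2.0 5.0 2.6
   vertex 4.4 3.8 0.8
  endloop
 endfacet
 facet normal -0.283 0.404 -0.870
  outer loop
   vertex 2.6 3.4 1.2
   vertex 4.4 3.8 0.8
   vertex 2.0 0.4 0.0
  endloop
 endfacet
 facet normal 0.767 -0.554 -0.324
  outer loop
   vertex 4.0 2.0 2.0
   vertex 4.4 0.8 5.0
   vertex 2.0 0.4 0.0
  endloop
 endfacet
 facet normal 0.785 -0.455 -0.421
  outer loop
   vertex 4.0 2.0 2.0
   vertex 2.0 0.4 0.0
   vertex 4.4 3.8 0.8
  endloop
 endfacet
 facet normal 0.887 -0.376 -0.269
  outer loop
   vertex 4.0 2.0 2.0
   vertex 4.4 3.8 0.8
   vertex 4.4 0.8 5.0
  endloop
 endfacet
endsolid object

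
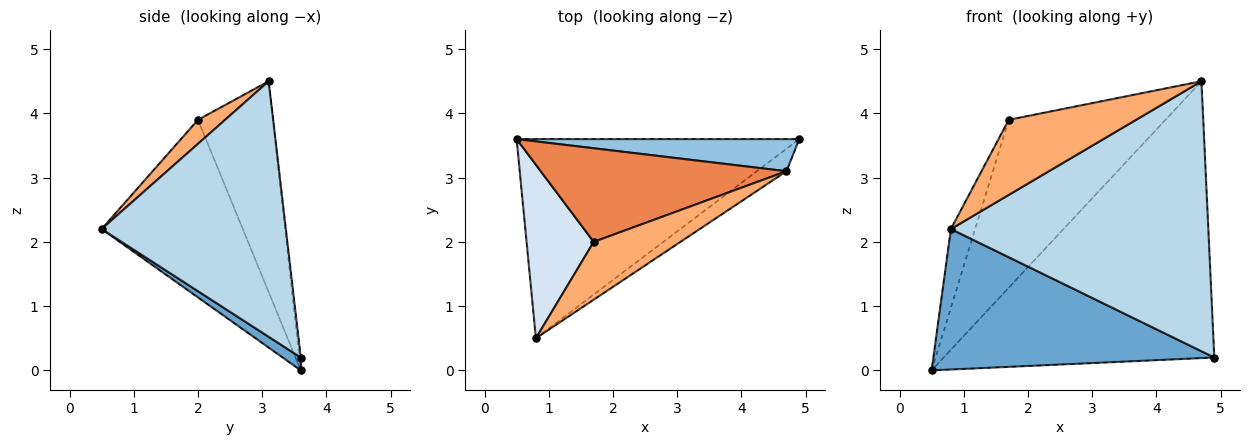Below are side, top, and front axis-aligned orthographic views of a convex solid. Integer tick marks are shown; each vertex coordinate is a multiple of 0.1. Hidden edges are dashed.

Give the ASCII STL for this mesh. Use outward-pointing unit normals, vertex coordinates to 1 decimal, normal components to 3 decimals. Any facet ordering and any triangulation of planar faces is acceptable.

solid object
 facet normal 0.037 -0.576 -0.817
  outer loop
   vertex 0.8 0.5 2.2
   vertex 0.5 3.6 0.0
   vertex 4.9 3.6 0.2
  endloop
 endfacet
 facet normal -0.005 0.993 0.115
  outer loop
   vertex 4.7 3.1 4.5
   vertex 4.9 3.6 0.2
   vertex 0.5 3.6 0.0
  endloop
 endfacet
 facet normal 0.581 -0.811 -0.067
  outer loop
   vertex 4.7 3.1 4.5
   vertex 0.8 0.5 2.2
   vertex 4.9 3.6 0.2
  endloop
 endfacet
 facet normal -0.924 0.158 0.349
  outer loop
   vertex 1.7 2.0 3.9
   vertex 0.5 3.6 0.0
   vertex 0.8 0.5 2.2
  endloop
 endfacet
 facet normal -0.385 0.806 0.449
  outer loop
   vertex 1.7 2.0 3.9
   vertex 4.7 3.1 4.5
   vertex 0.5 3.6 0.0
  endloop
 endfacet
 facet normal 0.166 -0.781 0.601
  outer loop
   vertex 1.7 2.0 3.9
   vertex 0.8 0.5 2.2
   vertex 4.7 3.1 4.5
  endloop
 endfacet
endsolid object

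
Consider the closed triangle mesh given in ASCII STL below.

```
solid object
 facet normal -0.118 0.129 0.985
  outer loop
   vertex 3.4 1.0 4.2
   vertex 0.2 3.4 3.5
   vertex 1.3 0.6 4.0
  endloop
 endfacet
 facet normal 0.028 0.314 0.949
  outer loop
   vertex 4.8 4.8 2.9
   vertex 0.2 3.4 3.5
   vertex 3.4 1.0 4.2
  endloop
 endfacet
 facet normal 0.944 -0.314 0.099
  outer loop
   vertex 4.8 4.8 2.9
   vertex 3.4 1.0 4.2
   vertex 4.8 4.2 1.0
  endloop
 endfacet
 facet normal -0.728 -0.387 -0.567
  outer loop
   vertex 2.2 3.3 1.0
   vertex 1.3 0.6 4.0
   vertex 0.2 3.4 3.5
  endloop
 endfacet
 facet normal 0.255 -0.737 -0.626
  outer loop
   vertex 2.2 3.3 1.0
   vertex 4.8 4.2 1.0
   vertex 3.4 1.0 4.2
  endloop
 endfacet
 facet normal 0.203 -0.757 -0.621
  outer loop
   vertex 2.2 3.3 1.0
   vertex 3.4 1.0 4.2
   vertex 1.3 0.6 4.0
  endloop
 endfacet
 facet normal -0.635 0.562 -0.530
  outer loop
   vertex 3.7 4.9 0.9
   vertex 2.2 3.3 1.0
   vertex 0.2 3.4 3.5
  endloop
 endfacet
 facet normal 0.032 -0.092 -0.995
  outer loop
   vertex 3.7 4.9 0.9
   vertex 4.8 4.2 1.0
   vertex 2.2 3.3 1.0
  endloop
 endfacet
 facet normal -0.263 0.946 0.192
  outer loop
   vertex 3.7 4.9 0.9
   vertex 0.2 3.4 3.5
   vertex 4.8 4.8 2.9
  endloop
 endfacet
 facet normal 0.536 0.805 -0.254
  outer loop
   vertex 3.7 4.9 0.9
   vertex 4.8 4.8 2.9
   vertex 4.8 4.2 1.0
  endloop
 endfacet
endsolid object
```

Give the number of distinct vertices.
7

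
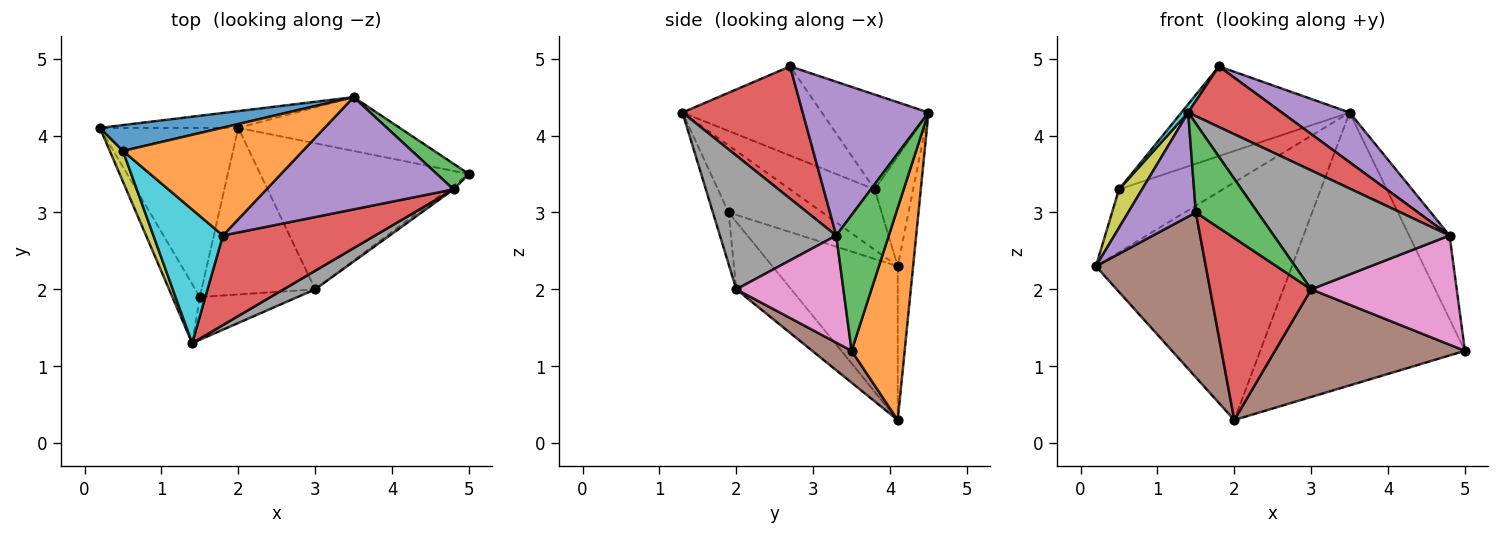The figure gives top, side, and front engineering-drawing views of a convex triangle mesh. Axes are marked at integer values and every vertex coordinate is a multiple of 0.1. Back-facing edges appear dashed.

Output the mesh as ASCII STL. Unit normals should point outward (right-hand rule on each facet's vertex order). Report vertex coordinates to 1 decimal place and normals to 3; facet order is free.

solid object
 facet normal -0.078 0.994 -0.070
  outer loop
   vertex 2.0 4.1 0.3
   vertex 0.2 4.1 2.3
   vertex 3.5 4.5 4.3
  endloop
 endfacet
 facet normal 0.246 0.951 -0.187
  outer loop
   vertex 2.0 4.1 0.3
   vertex 3.5 4.5 4.3
   vertex 5.0 3.5 1.2
  endloop
 endfacet
 facet normal 0.779 0.599 0.184
  outer loop
   vertex 4.8 3.3 2.7
   vertex 5.0 3.5 1.2
   vertex 3.5 4.5 4.3
  endloop
 endfacet
 facet normal 0.584 -0.455 0.672
  outer loop
   vertex 4.8 3.3 2.7
   vertex 1.8 2.7 4.9
   vertex 1.4 1.3 4.3
  endloop
 endfacet
 facet normal 0.601 -0.324 0.731
  outer loop
   vertex 4.8 3.3 2.7
   vertex 3.5 4.5 4.3
   vertex 1.8 2.7 4.9
  endloop
 endfacet
 facet normal 0.122 -0.589 -0.799
  outer loop
   vertex 3.0 2.0 2.0
   vertex 2.0 4.1 0.3
   vertex 5.0 3.5 1.2
  endloop
 endfacet
 facet normal 0.592 -0.805 -0.028
  outer loop
   vertex 3.0 2.0 2.0
   vertex 5.0 3.5 1.2
   vertex 4.8 3.3 2.7
  endloop
 endfacet
 facet normal 0.547 -0.827 0.129
  outer loop
   vertex 3.0 2.0 2.0
   vertex 4.8 3.3 2.7
   vertex 1.4 1.3 4.3
  endloop
 endfacet
 facet normal -0.944 -0.257 0.206
  outer loop
   vertex 0.5 3.8 3.3
   vertex 0.2 4.1 2.3
   vertex 1.4 1.3 4.3
  endloop
 endfacet
 facet normal -0.788 -0.038 0.614
  outer loop
   vertex 0.5 3.8 3.3
   vertex 1.4 1.3 4.3
   vertex 1.8 2.7 4.9
  endloop
 endfacet
 facet normal -0.324 0.875 0.360
  outer loop
   vertex 0.5 3.8 3.3
   vertex 3.5 4.5 4.3
   vertex 0.2 4.1 2.3
  endloop
 endfacet
 facet normal -0.376 0.592 0.713
  outer loop
   vertex 0.5 3.8 3.3
   vertex 1.8 2.7 4.9
   vertex 3.5 4.5 4.3
  endloop
 endfacet
 facet normal -0.223 -0.878 -0.423
  outer loop
   vertex 1.5 1.9 3.0
   vertex 3.0 2.0 2.0
   vertex 1.4 1.3 4.3
  endloop
 endfacet
 facet normal -0.372 -0.685 -0.627
  outer loop
   vertex 1.5 1.9 3.0
   vertex 2.0 4.1 0.3
   vertex 3.0 2.0 2.0
  endloop
 endfacet
 facet normal -0.770 -0.555 -0.315
  outer loop
   vertex 1.5 1.9 3.0
   vertex 1.4 1.3 4.3
   vertex 0.2 4.1 2.3
  endloop
 endfacet
 facet normal -0.623 -0.546 -0.560
  outer loop
   vertex 1.5 1.9 3.0
   vertex 0.2 4.1 2.3
   vertex 2.0 4.1 0.3
  endloop
 endfacet
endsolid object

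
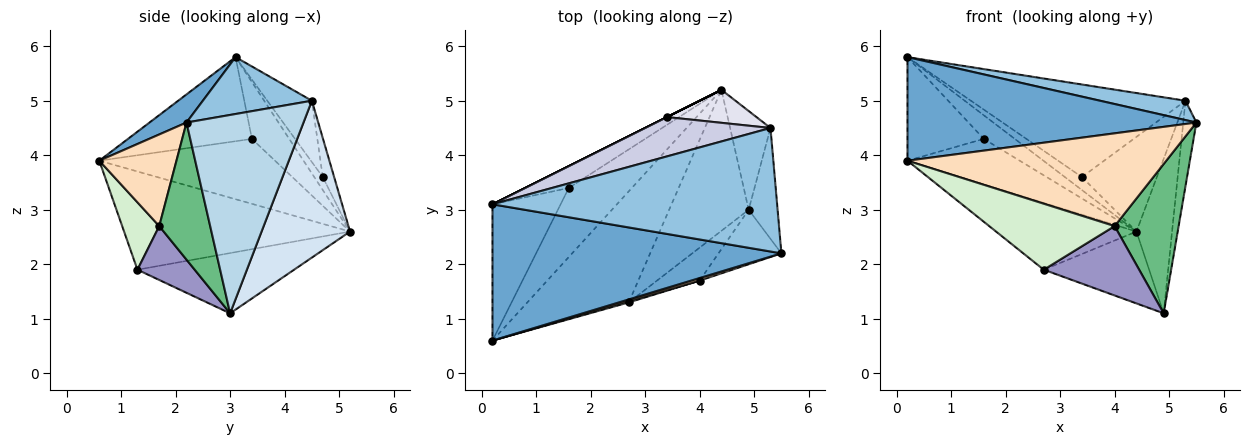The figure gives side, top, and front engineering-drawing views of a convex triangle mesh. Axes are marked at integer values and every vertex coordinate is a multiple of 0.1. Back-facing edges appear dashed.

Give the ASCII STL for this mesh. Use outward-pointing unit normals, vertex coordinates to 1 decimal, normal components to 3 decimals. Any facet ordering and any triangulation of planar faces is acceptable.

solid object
 facet normal 0.077 -0.603 0.794
  outer loop
   vertex 0.2 0.6 3.9
   vertex 5.5 2.2 4.6
   vertex 0.2 3.1 5.8
  endloop
 endfacet
 facet normal 0.194 -0.152 0.969
  outer loop
   vertex 5.3 4.5 5.0
   vertex 0.2 3.1 5.8
   vertex 5.5 2.2 4.6
  endloop
 endfacet
 facet normal 0.983 0.110 -0.143
  outer loop
   vertex 5.3 4.5 5.0
   vertex 5.5 2.2 4.6
   vertex 4.9 3.0 1.1
  endloop
 endfacet
 facet normal 0.902 0.363 -0.232
  outer loop
   vertex 5.3 4.5 5.0
   vertex 4.9 3.0 1.1
   vertex 4.4 5.2 2.6
  endloop
 endfacet
 facet normal -0.662 0.550 -0.508
  outer loop
   vertex 1.6 3.4 4.3
   vertex 0.2 3.1 5.8
   vertex 4.4 5.2 2.6
  endloop
 endfacet
 facet normal -0.701 0.432 -0.568
  outer loop
   vertex 1.6 3.4 4.3
   vertex 0.2 0.6 3.9
   vertex 0.2 3.1 5.8
  endloop
 endfacet
 facet normal -0.652 0.417 -0.633
  outer loop
   vertex 1.6 3.4 4.3
   vertex 4.4 5.2 2.6
   vertex 0.2 0.6 3.9
  endloop
 endfacet
 facet normal 0.286 -0.958 0.027
  outer loop
   vertex 4.0 1.7 2.7
   vertex 5.5 2.2 4.6
   vertex 0.2 0.6 3.9
  endloop
 endfacet
 facet normal 0.599 -0.752 -0.275
  outer loop
   vertex 4.0 1.7 2.7
   vertex 4.9 3.0 1.1
   vertex 5.5 2.2 4.6
  endloop
 endfacet
 facet normal -0.639 0.397 -0.659
  outer loop
   vertex 2.7 1.3 1.9
   vertex 0.2 0.6 3.9
   vertex 4.4 5.2 2.6
  endloop
 endfacet
 facet normal -0.559 0.376 -0.739
  outer loop
   vertex 2.7 1.3 1.9
   vertex 4.4 5.2 2.6
   vertex 4.9 3.0 1.1
  endloop
 endfacet
 facet normal 0.283 -0.959 0.019
  outer loop
   vertex 2.7 1.3 1.9
   vertex 4.0 1.7 2.7
   vertex 0.2 0.6 3.9
  endloop
 endfacet
 facet normal 0.476 -0.794 -0.377
  outer loop
   vertex 2.7 1.3 1.9
   vertex 4.9 3.0 1.1
   vertex 4.0 1.7 2.7
  endloop
 endfacet
 facet normal -0.447 0.894 0.000
  outer loop
   vertex 3.4 4.7 3.6
   vertex 4.4 5.2 2.6
   vertex 0.2 3.1 5.8
  endloop
 endfacet
 facet normal -0.188 0.904 0.384
  outer loop
   vertex 3.4 4.7 3.6
   vertex 0.2 3.1 5.8
   vertex 5.3 4.5 5.0
  endloop
 endfacet
 facet normal -0.142 0.935 0.326
  outer loop
   vertex 3.4 4.7 3.6
   vertex 5.3 4.5 5.0
   vertex 4.4 5.2 2.6
  endloop
 endfacet
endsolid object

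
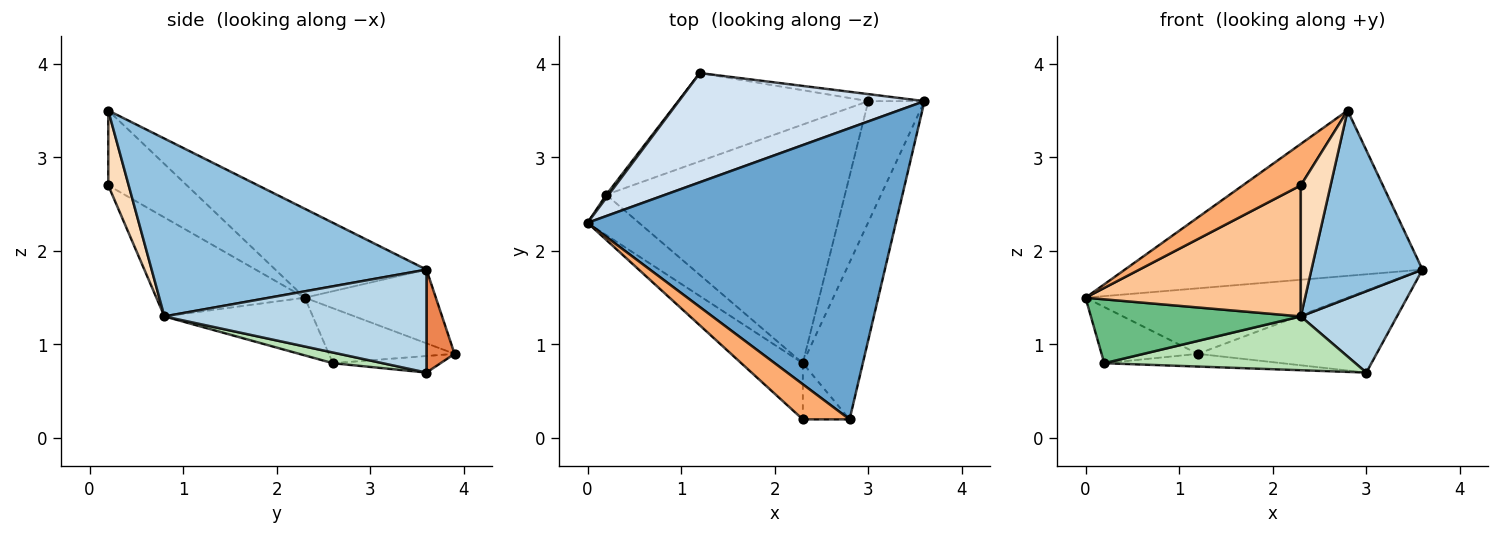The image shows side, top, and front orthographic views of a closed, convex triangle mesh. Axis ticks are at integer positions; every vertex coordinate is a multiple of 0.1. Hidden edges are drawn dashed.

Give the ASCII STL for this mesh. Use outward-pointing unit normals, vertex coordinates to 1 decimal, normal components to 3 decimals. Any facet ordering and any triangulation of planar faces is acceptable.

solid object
 facet normal -0.243 0.479 0.843
  outer loop
   vertex 2.8 0.2 3.5
   vertex 3.6 3.6 1.8
   vertex 0.0 2.3 1.5
  endloop
 endfacet
 facet normal 0.885 -0.358 -0.299
  outer loop
   vertex 2.3 0.8 1.3
   vertex 3.6 3.6 1.8
   vertex 2.8 0.2 3.5
  endloop
 endfacet
 facet normal 0.836 -0.307 -0.456
  outer loop
   vertex 2.3 0.8 1.3
   vertex 3.0 3.6 0.7
   vertex 3.6 3.6 1.8
  endloop
 endfacet
 facet normal -0.249 0.498 0.830
  outer loop
   vertex 1.2 3.9 0.9
   vertex 0.0 2.3 1.5
   vertex 3.6 3.6 1.8
  endloop
 endfacet
 facet normal 0.155 0.984 -0.084
  outer loop
   vertex 1.2 3.9 0.9
   vertex 3.6 3.6 1.8
   vertex 3.0 3.6 0.7
  endloop
 endfacet
 facet normal -0.719 -0.531 0.449
  outer loop
   vertex 2.3 0.2 2.7
   vertex 2.8 0.2 3.5
   vertex 0.0 2.3 1.5
  endloop
 endfacet
 facet normal -0.535 -0.776 -0.333
  outer loop
   vertex 2.3 0.2 2.7
   vertex 0.0 2.3 1.5
   vertex 2.3 0.8 1.3
  endloop
 endfacet
 facet normal 0.533 -0.778 -0.333
  outer loop
   vertex 2.3 0.2 2.7
   vertex 2.3 0.8 1.3
   vertex 2.8 0.2 3.5
  endloop
 endfacet
 facet normal -0.513 -0.726 -0.458
  outer loop
   vertex 0.2 2.6 0.8
   vertex 2.3 0.8 1.3
   vertex 0.0 2.3 1.5
  endloop
 endfacet
 facet normal -0.793 0.608 0.034
  outer loop
   vertex 0.2 2.6 0.8
   vertex 0.0 2.3 1.5
   vertex 1.2 3.9 0.9
  endloop
 endfacet
 facet normal 0.044 -0.220 -0.975
  outer loop
   vertex 0.2 2.6 0.8
   vertex 3.0 3.6 0.7
   vertex 2.3 0.8 1.3
  endloop
 endfacet
 facet normal -0.086 0.142 -0.986
  outer loop
   vertex 0.2 2.6 0.8
   vertex 1.2 3.9 0.9
   vertex 3.0 3.6 0.7
  endloop
 endfacet
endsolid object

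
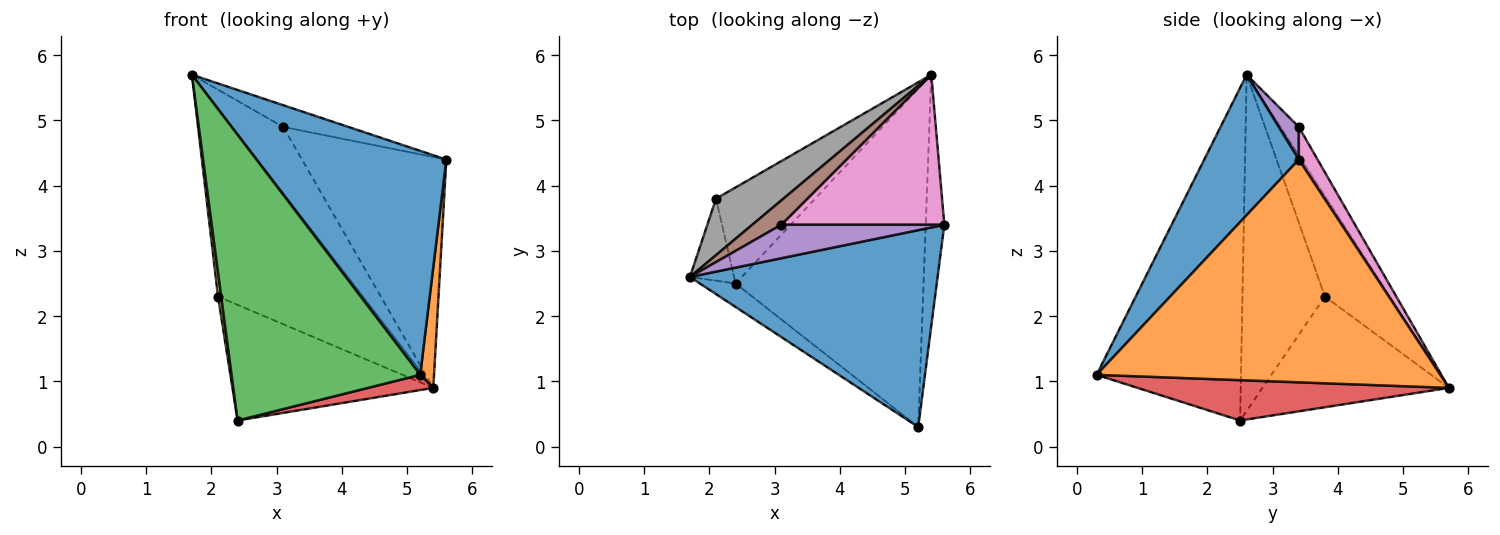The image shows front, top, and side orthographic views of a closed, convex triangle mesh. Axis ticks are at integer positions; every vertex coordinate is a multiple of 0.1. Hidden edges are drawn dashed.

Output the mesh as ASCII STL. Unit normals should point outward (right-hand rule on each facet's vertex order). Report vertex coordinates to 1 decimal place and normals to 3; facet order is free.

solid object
 facet normal 0.350 -0.703 0.618
  outer loop
   vertex 5.2 0.3 1.1
   vertex 5.6 3.4 4.4
   vertex 1.7 2.6 5.7
  endloop
 endfacet
 facet normal 0.996 -0.040 -0.083
  outer loop
   vertex 5.4 5.7 0.9
   vertex 5.6 3.4 4.4
   vertex 5.2 0.3 1.1
  endloop
 endfacet
 facet normal -0.606 -0.792 -0.065
  outer loop
   vertex 2.4 2.5 0.4
   vertex 5.2 0.3 1.1
   vertex 1.7 2.6 5.7
  endloop
 endfacet
 facet normal 0.210 -0.044 -0.977
  outer loop
   vertex 2.4 2.5 0.4
   vertex 5.4 5.7 0.9
   vertex 5.2 0.3 1.1
  endloop
 endfacet
 facet normal 0.165 0.537 0.827
  outer loop
   vertex 3.1 3.4 4.9
   vertex 1.7 2.6 5.7
   vertex 5.6 3.4 4.4
  endloop
 endfacet
 facet normal -0.322 0.889 0.326
  outer loop
   vertex 3.1 3.4 4.9
   vertex 5.4 5.7 0.9
   vertex 1.7 2.6 5.7
  endloop
 endfacet
 facet normal 0.108 0.834 0.542
  outer loop
   vertex 3.1 3.4 4.9
   vertex 5.6 3.4 4.4
   vertex 5.4 5.7 0.9
  endloop
 endfacet
 facet normal -0.395 0.880 0.264
  outer loop
   vertex 2.1 3.8 2.3
   vertex 1.7 2.6 5.7
   vertex 5.4 5.7 0.9
  endloop
 endfacet
 facet normal -0.991 -0.038 -0.130
  outer loop
   vertex 2.1 3.8 2.3
   vertex 2.4 2.5 0.4
   vertex 1.7 2.6 5.7
  endloop
 endfacet
 facet normal -0.581 0.626 -0.520
  outer loop
   vertex 2.1 3.8 2.3
   vertex 5.4 5.7 0.9
   vertex 2.4 2.5 0.4
  endloop
 endfacet
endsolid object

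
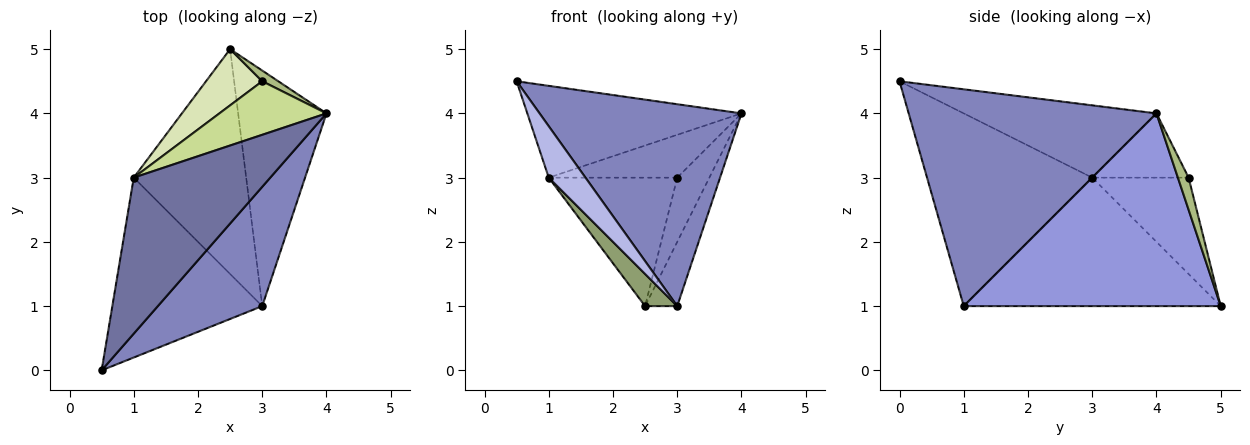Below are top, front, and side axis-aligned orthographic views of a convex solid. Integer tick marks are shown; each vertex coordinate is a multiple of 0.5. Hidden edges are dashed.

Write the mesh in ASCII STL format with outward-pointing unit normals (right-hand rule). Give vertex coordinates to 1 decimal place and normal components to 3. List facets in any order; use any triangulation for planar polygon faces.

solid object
 facet normal -0.415 0.461 0.784
  outer loop
   vertex 1.0 3.0 3.0
   vertex 0.5 0.0 4.5
   vertex 4.0 4.0 4.0
  endloop
 endfacet
 facet normal 0.726 -0.592 0.350
  outer loop
   vertex 3.0 1.0 1.0
   vertex 4.0 4.0 4.0
   vertex 0.5 0.0 4.5
  endloop
 endfacet
 facet normal 0.903 0.113 -0.414
  outer loop
   vertex 3.0 1.0 1.0
   vertex 2.5 5.0 1.0
   vertex 4.0 4.0 4.0
  endloop
 endfacet
 facet normal -0.777 -0.173 -0.605
  outer loop
   vertex 3.0 1.0 1.0
   vertex 0.5 0.0 4.5
   vertex 1.0 3.0 3.0
  endloop
 endfacet
 facet normal -0.749 -0.094 -0.656
  outer loop
   vertex 3.0 1.0 1.0
   vertex 1.0 3.0 3.0
   vertex 2.5 5.0 1.0
  endloop
 endfacet
 facet normal 0.312 0.937 0.156
  outer loop
   vertex 3.0 4.5 3.0
   vertex 4.0 4.0 4.0
   vertex 2.5 5.0 1.0
  endloop
 endfacet
 facet normal -0.424 0.566 0.707
  outer loop
   vertex 3.0 4.5 3.0
   vertex 1.0 3.0 3.0
   vertex 4.0 4.0 4.0
  endloop
 endfacet
 facet normal -0.566 0.755 0.330
  outer loop
   vertex 3.0 4.5 3.0
   vertex 2.5 5.0 1.0
   vertex 1.0 3.0 3.0
  endloop
 endfacet
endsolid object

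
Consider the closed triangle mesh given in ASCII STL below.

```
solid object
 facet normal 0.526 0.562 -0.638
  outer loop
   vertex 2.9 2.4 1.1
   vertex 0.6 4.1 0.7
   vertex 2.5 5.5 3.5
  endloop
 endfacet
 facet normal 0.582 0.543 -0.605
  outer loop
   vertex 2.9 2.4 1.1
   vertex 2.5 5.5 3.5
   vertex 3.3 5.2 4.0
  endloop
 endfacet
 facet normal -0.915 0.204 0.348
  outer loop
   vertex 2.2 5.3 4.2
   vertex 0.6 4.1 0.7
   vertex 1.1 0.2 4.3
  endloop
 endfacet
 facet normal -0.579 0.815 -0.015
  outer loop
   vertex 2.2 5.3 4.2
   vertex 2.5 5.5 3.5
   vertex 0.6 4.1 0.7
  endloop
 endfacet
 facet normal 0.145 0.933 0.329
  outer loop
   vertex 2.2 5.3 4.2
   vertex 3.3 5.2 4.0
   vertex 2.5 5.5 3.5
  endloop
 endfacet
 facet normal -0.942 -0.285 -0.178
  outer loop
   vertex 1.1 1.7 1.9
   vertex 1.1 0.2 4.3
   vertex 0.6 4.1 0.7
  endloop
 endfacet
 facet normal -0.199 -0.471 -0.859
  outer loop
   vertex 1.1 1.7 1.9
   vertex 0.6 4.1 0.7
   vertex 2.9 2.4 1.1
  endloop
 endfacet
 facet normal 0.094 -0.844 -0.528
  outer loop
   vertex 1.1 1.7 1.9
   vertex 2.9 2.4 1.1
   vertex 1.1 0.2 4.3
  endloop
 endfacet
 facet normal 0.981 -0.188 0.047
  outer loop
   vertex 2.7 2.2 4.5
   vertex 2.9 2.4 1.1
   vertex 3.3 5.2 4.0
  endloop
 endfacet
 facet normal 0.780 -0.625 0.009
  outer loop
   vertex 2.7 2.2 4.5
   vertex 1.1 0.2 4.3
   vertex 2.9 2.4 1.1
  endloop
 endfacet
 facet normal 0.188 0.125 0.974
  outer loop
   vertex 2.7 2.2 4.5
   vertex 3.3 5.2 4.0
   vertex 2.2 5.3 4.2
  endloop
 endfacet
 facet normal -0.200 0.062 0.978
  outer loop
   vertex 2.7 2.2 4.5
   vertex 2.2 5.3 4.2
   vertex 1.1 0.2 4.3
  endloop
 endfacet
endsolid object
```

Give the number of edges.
18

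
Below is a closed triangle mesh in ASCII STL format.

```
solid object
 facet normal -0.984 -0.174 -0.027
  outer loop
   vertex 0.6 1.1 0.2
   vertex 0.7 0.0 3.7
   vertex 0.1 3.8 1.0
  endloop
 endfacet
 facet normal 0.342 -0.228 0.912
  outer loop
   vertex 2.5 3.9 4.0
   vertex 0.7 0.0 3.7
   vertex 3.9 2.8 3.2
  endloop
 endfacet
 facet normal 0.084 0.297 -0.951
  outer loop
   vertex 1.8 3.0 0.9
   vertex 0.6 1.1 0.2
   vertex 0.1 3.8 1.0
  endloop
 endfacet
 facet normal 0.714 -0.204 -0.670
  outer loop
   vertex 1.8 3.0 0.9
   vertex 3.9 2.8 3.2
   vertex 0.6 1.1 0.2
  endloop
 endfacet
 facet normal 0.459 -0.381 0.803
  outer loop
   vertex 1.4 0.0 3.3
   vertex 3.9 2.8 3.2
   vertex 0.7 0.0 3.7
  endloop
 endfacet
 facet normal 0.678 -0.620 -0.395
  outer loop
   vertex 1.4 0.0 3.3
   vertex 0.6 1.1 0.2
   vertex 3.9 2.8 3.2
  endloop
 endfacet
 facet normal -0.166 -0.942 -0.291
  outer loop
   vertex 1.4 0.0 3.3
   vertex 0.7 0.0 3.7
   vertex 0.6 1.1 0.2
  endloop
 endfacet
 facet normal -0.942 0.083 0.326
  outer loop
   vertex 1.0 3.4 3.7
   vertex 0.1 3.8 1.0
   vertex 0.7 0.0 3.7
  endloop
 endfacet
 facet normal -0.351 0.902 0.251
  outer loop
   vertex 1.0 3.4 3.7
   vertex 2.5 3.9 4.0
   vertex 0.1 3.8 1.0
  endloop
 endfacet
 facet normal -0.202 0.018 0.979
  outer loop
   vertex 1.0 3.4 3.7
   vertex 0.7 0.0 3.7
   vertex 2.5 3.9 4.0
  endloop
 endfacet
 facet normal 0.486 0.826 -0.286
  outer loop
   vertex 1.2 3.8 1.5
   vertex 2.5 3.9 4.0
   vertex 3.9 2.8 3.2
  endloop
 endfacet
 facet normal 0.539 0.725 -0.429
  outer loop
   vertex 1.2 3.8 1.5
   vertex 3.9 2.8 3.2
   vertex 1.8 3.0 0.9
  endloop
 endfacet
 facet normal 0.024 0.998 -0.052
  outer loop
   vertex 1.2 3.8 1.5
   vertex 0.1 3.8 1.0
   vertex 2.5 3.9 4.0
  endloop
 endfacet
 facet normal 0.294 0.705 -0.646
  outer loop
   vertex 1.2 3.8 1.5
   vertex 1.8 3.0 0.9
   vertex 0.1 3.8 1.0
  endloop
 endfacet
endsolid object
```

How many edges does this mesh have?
21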